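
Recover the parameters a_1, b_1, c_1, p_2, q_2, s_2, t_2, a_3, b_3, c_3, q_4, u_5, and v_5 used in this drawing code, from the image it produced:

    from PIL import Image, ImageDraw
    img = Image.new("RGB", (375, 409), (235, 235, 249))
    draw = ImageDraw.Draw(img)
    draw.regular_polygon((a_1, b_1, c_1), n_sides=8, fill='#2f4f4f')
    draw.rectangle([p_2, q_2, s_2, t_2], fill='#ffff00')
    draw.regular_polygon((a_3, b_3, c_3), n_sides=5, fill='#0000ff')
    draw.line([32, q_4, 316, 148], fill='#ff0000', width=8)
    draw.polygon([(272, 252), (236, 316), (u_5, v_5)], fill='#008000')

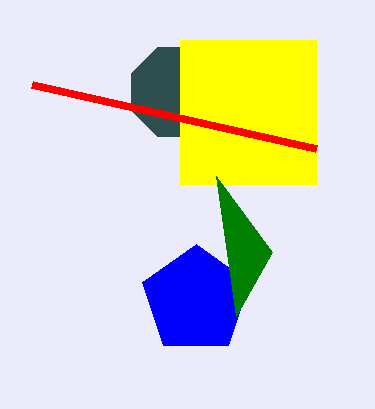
a_1 = 176
b_1 = 92
c_1 = 48
p_2 = 180
q_2 = 40
s_2 = 316
t_2 = 184
a_3 = 196
b_3 = 300
c_3 = 56
q_4 = 84
u_5 = 216
v_5 = 176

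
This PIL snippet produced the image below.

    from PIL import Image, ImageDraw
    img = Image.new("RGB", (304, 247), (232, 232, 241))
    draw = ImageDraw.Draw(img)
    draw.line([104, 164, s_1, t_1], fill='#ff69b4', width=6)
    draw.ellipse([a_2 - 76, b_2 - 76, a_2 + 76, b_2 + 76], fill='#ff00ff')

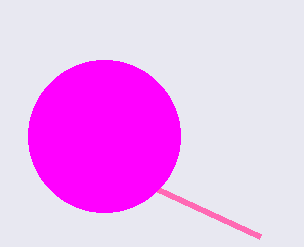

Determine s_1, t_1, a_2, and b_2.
s_1 = 260
t_1 = 236
a_2 = 104
b_2 = 136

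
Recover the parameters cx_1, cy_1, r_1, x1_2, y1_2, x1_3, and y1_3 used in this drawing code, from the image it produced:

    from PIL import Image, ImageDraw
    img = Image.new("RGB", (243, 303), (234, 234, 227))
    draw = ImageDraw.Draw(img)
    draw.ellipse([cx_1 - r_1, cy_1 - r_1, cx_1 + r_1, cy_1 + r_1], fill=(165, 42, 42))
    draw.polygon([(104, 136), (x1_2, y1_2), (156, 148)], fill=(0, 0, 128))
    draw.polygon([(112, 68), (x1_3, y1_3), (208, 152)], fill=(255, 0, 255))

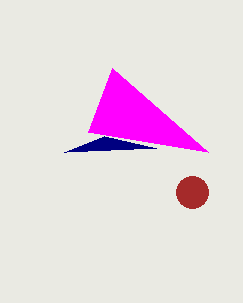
cx_1 = 192; cy_1 = 192; r_1 = 16; x1_2 = 64; y1_2 = 152; x1_3 = 88; y1_3 = 132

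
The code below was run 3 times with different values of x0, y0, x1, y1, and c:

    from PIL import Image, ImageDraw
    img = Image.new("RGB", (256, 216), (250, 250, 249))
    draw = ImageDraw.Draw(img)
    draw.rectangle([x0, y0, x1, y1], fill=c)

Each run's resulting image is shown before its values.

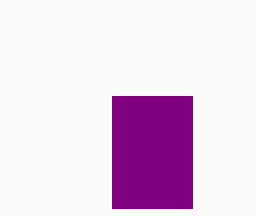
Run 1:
x0 = 112; y0 = 96; x1 = 192; y1 = 208; c = 'purple'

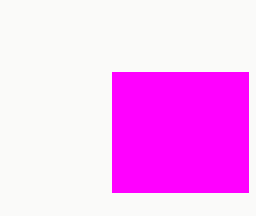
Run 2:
x0 = 112; y0 = 72; x1 = 248; y1 = 192; c = 'magenta'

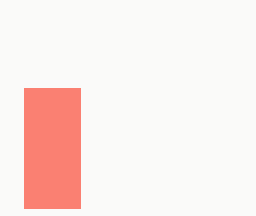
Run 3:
x0 = 24; y0 = 88; x1 = 80; y1 = 208; c = 'salmon'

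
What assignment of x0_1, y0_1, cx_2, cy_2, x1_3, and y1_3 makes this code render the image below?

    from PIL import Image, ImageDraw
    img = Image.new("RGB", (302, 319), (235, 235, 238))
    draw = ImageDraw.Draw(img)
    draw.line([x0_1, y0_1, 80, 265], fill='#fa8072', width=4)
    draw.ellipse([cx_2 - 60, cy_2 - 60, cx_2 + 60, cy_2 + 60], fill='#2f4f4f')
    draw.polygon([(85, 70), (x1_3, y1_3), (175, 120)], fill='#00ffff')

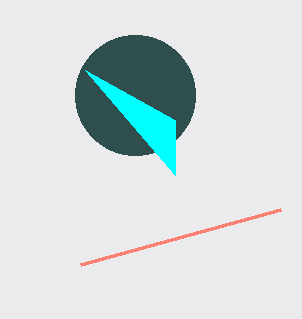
x0_1 = 280
y0_1 = 210
cx_2 = 135
cy_2 = 95
x1_3 = 175
y1_3 = 175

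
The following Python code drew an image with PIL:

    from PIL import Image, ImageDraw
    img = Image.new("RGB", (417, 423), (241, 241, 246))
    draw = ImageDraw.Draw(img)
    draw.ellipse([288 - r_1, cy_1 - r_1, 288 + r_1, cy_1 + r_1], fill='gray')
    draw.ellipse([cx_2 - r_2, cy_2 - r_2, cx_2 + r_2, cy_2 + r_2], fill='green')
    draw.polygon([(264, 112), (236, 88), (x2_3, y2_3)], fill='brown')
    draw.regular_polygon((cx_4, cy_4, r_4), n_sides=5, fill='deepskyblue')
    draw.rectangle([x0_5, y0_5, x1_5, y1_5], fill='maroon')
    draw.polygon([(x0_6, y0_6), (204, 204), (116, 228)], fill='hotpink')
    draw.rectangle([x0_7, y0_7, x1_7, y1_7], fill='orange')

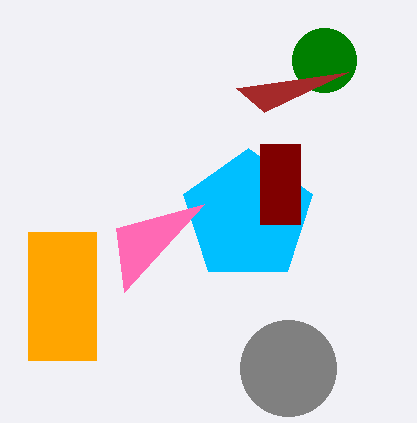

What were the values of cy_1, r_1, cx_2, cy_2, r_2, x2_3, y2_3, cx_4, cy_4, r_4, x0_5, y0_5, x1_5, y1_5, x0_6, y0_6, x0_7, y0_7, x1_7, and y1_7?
cy_1 = 368, r_1 = 48, cx_2 = 324, cy_2 = 60, r_2 = 32, x2_3 = 348, y2_3 = 72, cx_4 = 248, cy_4 = 216, r_4 = 68, x0_5 = 260, y0_5 = 144, x1_5 = 300, y1_5 = 224, x0_6 = 124, y0_6 = 292, x0_7 = 28, y0_7 = 232, x1_7 = 96, y1_7 = 360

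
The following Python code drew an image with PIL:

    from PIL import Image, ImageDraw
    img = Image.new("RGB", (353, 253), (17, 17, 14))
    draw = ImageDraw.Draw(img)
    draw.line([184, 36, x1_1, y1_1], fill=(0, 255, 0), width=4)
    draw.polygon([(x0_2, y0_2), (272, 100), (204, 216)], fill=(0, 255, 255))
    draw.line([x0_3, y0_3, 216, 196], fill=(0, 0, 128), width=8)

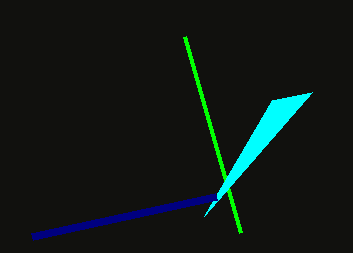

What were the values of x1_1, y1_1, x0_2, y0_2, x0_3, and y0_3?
x1_1 = 240, y1_1 = 232, x0_2 = 312, y0_2 = 92, x0_3 = 32, y0_3 = 236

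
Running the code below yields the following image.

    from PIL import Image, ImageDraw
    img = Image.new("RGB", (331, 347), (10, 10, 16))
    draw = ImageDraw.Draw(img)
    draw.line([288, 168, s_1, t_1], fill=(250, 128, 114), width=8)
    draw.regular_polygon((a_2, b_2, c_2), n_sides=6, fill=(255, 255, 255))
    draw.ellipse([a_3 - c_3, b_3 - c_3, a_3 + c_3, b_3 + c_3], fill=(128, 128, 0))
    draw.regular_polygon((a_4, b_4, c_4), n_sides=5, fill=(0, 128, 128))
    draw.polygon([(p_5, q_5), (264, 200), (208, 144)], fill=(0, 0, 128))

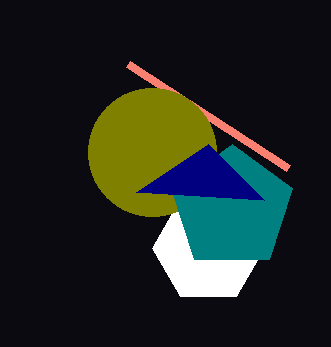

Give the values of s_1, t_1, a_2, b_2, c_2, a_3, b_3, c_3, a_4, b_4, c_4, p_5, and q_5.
s_1 = 128, t_1 = 64, a_2 = 208, b_2 = 248, c_2 = 56, a_3 = 152, b_3 = 152, c_3 = 64, a_4 = 232, b_4 = 208, c_4 = 64, p_5 = 136, q_5 = 192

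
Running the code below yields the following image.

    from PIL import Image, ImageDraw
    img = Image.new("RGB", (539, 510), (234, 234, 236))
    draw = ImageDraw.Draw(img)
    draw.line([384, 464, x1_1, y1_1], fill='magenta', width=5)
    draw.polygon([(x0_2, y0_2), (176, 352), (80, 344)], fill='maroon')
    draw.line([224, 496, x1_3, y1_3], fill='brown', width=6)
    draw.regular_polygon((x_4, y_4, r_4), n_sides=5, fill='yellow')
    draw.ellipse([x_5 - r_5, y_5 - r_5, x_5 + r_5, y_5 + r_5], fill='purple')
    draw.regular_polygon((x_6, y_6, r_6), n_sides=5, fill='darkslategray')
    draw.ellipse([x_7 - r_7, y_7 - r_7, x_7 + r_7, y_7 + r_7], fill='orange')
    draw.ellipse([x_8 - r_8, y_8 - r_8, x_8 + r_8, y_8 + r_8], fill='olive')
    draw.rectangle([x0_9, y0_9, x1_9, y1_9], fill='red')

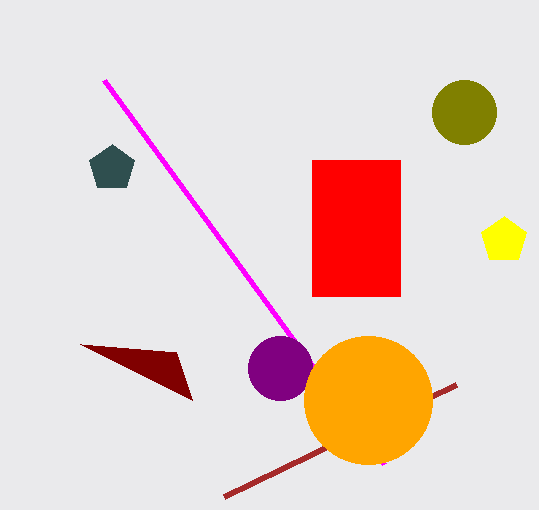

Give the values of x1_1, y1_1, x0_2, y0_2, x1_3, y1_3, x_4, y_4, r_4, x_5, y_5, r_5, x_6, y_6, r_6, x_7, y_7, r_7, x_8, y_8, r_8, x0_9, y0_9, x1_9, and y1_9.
x1_1 = 104
y1_1 = 80
x0_2 = 192
y0_2 = 400
x1_3 = 456
y1_3 = 384
x_4 = 504
y_4 = 240
r_4 = 24
x_5 = 280
y_5 = 368
r_5 = 32
x_6 = 112
y_6 = 168
r_6 = 24
x_7 = 368
y_7 = 400
r_7 = 64
x_8 = 464
y_8 = 112
r_8 = 32
x0_9 = 312
y0_9 = 160
x1_9 = 400
y1_9 = 296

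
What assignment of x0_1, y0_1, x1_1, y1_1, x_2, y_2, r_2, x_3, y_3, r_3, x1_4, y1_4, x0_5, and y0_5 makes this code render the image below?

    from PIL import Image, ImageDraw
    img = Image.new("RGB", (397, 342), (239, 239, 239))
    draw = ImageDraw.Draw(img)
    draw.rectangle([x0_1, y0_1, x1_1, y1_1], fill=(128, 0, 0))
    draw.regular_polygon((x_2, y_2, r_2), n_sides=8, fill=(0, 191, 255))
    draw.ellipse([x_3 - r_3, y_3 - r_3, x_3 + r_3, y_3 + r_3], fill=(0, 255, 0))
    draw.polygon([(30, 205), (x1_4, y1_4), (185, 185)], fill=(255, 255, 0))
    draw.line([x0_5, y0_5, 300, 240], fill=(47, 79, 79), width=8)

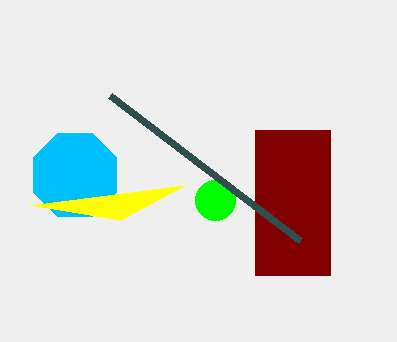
x0_1 = 255
y0_1 = 130
x1_1 = 330
y1_1 = 275
x_2 = 75
y_2 = 175
r_2 = 45
x_3 = 215
y_3 = 200
r_3 = 20
x1_4 = 120
y1_4 = 220
x0_5 = 110
y0_5 = 95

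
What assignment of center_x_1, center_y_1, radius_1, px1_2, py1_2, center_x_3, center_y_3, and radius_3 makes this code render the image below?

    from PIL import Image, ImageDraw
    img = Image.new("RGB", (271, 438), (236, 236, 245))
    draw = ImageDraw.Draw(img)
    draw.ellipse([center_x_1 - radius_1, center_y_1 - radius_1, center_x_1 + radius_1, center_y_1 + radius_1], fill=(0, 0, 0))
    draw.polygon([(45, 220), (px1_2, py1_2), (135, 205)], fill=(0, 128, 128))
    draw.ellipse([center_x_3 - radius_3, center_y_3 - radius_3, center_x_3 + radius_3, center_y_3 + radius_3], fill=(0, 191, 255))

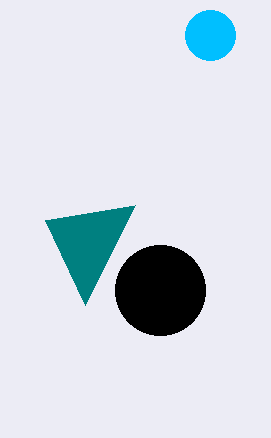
center_x_1 = 160
center_y_1 = 290
radius_1 = 45
px1_2 = 85
py1_2 = 305
center_x_3 = 210
center_y_3 = 35
radius_3 = 25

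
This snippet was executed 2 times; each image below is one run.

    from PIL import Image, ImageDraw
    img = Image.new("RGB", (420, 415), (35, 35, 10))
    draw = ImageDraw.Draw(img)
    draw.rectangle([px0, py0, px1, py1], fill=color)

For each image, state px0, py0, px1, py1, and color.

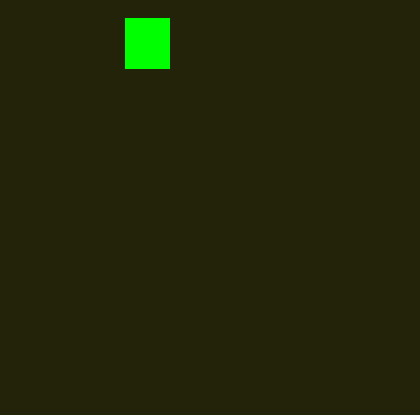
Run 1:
px0 = 125
py0 = 18
px1 = 169
py1 = 68
color = 'lime'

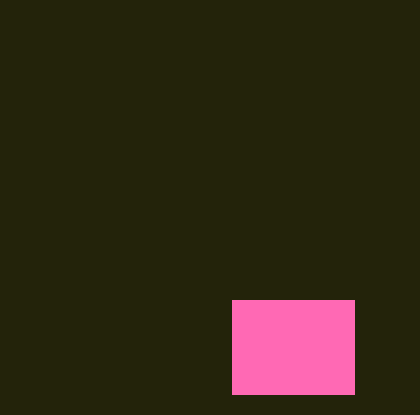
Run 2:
px0 = 232; py0 = 300; px1 = 354; py1 = 394; color = 'hotpink'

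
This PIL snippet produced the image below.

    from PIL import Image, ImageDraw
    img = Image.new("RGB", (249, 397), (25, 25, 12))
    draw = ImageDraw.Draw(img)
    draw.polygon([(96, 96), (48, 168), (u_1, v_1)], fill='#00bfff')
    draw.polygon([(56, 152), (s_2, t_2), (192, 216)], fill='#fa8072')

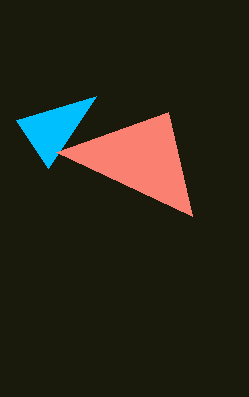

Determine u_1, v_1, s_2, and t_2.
u_1 = 16, v_1 = 120, s_2 = 168, t_2 = 112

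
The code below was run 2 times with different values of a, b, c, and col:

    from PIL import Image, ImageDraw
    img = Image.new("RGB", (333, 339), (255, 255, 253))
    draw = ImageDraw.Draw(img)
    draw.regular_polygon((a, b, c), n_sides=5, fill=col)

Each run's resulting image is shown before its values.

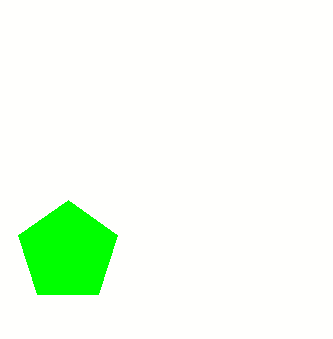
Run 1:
a = 68; b = 252; c = 52; col = 'lime'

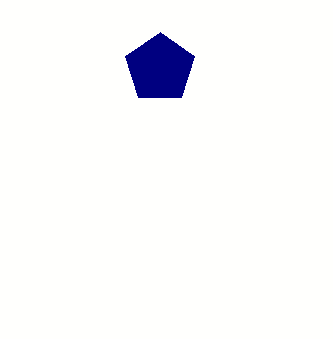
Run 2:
a = 160, b = 68, c = 36, col = 'navy'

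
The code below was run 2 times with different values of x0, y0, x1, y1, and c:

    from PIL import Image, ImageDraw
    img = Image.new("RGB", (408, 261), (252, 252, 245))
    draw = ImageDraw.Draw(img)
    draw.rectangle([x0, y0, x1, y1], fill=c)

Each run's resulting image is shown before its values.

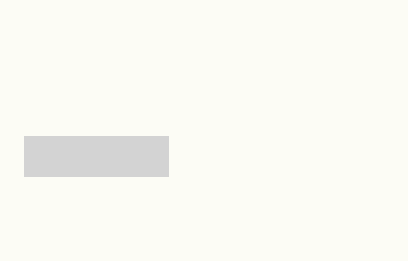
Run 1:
x0 = 24; y0 = 136; x1 = 168; y1 = 176; c = 'lightgray'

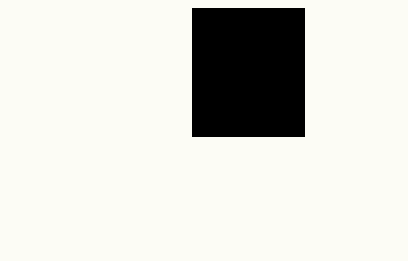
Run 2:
x0 = 192, y0 = 8, x1 = 304, y1 = 136, c = 'black'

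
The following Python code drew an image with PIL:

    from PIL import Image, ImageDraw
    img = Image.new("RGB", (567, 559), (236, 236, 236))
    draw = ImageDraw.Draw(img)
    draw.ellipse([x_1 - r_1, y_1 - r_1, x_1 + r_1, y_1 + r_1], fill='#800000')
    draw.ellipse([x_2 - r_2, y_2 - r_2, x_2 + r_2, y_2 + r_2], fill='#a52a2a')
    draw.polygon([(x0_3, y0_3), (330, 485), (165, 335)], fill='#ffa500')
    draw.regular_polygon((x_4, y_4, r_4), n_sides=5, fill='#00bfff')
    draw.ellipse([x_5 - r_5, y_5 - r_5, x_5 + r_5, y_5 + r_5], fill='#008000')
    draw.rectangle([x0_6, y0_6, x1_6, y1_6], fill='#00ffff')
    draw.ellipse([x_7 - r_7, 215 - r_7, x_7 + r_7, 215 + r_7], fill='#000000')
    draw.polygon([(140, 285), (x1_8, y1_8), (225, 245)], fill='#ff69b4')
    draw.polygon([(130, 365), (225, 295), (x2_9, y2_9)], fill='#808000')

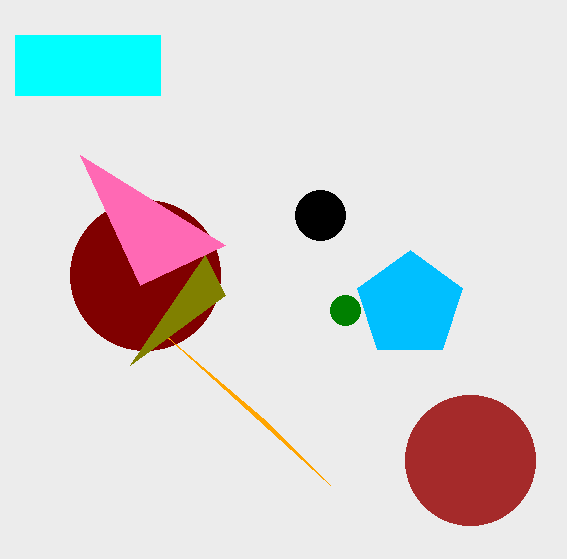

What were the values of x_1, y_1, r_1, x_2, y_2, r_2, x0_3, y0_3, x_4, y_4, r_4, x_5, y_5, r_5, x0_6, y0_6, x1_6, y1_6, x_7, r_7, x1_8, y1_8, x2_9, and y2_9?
x_1 = 145; y_1 = 275; r_1 = 75; x_2 = 470; y_2 = 460; r_2 = 65; x0_3 = 265; y0_3 = 420; x_4 = 410; y_4 = 305; r_4 = 55; x_5 = 345; y_5 = 310; r_5 = 15; x0_6 = 15; y0_6 = 35; x1_6 = 160; y1_6 = 95; x_7 = 320; r_7 = 25; x1_8 = 80; y1_8 = 155; x2_9 = 205; y2_9 = 255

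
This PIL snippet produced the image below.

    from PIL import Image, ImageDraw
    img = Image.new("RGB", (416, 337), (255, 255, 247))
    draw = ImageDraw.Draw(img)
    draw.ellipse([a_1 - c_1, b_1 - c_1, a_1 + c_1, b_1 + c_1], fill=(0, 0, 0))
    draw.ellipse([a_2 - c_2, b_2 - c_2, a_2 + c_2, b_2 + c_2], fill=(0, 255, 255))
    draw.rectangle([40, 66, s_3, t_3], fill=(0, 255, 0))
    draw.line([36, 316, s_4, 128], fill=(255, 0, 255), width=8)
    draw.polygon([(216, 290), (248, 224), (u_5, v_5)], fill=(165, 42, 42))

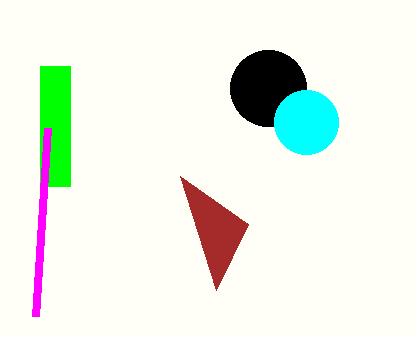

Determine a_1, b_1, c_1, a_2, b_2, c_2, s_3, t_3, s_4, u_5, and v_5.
a_1 = 268; b_1 = 88; c_1 = 38; a_2 = 306; b_2 = 122; c_2 = 32; s_3 = 70; t_3 = 186; s_4 = 48; u_5 = 180; v_5 = 176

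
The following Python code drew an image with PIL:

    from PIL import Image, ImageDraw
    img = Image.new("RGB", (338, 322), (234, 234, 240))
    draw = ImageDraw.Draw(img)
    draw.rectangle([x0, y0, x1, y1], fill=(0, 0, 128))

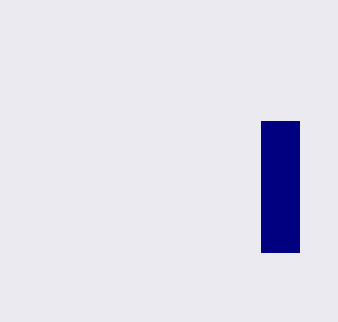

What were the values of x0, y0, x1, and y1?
x0 = 261; y0 = 121; x1 = 299; y1 = 252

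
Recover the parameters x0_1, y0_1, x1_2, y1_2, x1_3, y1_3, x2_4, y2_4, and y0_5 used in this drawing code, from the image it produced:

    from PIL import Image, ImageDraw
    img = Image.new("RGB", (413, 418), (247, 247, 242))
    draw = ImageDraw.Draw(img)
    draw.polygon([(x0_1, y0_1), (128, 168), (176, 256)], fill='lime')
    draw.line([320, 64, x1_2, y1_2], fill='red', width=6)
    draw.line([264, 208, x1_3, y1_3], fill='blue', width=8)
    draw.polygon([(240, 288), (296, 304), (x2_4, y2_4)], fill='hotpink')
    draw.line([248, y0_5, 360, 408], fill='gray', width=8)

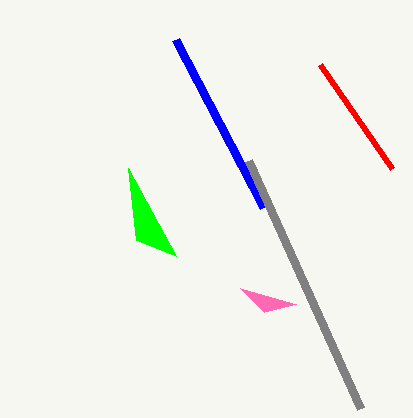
x0_1 = 136, y0_1 = 240, x1_2 = 392, y1_2 = 168, x1_3 = 176, y1_3 = 40, x2_4 = 264, y2_4 = 312, y0_5 = 160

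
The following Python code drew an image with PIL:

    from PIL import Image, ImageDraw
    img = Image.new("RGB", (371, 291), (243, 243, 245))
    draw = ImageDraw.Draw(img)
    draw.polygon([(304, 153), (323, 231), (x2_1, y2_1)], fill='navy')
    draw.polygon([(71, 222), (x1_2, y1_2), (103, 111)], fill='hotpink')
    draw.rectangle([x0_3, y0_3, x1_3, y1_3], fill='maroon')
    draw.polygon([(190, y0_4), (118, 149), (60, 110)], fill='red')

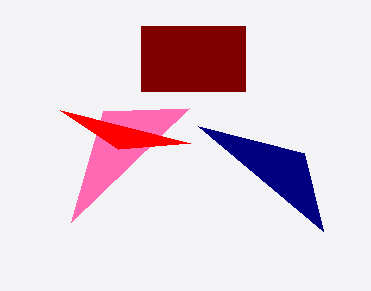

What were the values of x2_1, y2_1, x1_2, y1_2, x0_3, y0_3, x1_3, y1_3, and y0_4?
x2_1 = 198, y2_1 = 126, x1_2 = 189, y1_2 = 108, x0_3 = 141, y0_3 = 26, x1_3 = 245, y1_3 = 91, y0_4 = 143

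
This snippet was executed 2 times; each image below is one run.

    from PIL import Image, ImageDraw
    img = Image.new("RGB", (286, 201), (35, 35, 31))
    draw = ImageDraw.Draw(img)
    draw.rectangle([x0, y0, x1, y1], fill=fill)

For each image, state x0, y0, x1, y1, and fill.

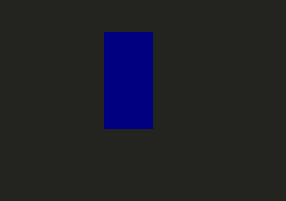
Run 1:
x0 = 104; y0 = 32; x1 = 152; y1 = 128; fill = 'navy'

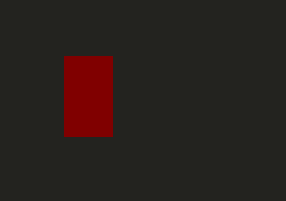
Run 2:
x0 = 64; y0 = 56; x1 = 112; y1 = 136; fill = 'maroon'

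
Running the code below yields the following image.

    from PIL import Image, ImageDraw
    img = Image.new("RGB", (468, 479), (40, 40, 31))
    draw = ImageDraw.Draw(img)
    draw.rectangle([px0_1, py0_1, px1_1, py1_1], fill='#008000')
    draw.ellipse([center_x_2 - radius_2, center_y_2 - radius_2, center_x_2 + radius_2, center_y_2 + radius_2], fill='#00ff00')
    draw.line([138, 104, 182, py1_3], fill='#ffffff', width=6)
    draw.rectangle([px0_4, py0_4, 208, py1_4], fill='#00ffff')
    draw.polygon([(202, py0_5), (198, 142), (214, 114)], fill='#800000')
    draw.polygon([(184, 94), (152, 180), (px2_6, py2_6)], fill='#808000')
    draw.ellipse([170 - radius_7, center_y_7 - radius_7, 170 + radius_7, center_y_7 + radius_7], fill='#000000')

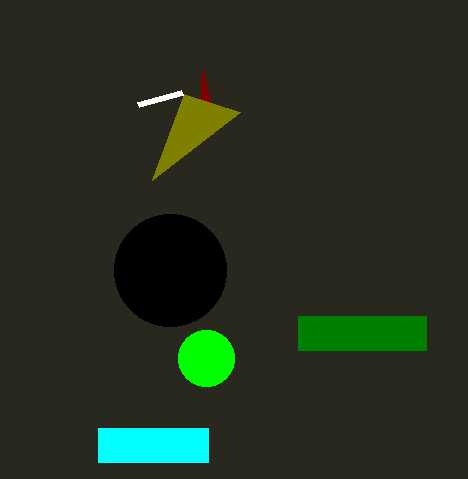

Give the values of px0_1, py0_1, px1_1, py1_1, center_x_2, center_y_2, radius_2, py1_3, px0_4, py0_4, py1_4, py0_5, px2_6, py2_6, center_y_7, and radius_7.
px0_1 = 298; py0_1 = 316; px1_1 = 426; py1_1 = 350; center_x_2 = 206; center_y_2 = 358; radius_2 = 28; py1_3 = 92; px0_4 = 98; py0_4 = 428; py1_4 = 462; py0_5 = 68; px2_6 = 240; py2_6 = 112; center_y_7 = 270; radius_7 = 56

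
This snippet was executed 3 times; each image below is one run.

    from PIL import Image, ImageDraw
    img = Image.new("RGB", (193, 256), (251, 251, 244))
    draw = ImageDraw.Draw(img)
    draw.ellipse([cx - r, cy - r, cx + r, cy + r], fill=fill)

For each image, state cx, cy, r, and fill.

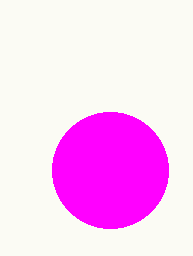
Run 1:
cx = 110
cy = 170
r = 58
fill = 'magenta'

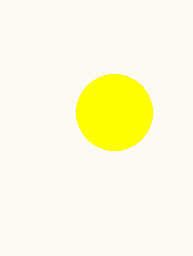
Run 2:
cx = 114; cy = 112; r = 38; fill = 'yellow'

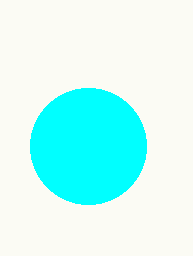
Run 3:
cx = 88
cy = 146
r = 58
fill = 'cyan'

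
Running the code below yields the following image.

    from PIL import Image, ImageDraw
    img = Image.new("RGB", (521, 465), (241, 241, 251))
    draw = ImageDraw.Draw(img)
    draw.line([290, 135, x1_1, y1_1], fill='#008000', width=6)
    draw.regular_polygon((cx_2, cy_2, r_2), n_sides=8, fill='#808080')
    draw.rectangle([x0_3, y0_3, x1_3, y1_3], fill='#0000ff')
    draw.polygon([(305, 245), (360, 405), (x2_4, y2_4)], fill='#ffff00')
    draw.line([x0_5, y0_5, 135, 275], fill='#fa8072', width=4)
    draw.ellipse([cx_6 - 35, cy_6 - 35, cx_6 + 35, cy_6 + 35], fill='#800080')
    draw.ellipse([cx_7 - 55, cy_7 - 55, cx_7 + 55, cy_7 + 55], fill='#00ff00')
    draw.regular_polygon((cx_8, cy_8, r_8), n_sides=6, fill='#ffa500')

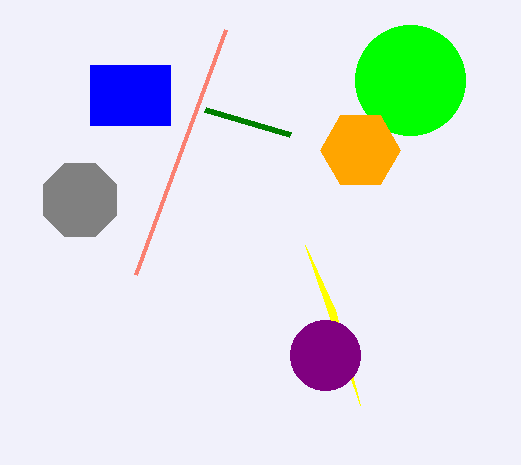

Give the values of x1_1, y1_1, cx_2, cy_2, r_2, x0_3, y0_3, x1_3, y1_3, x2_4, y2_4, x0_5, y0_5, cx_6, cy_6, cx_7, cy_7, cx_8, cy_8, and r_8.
x1_1 = 205
y1_1 = 110
cx_2 = 80
cy_2 = 200
r_2 = 40
x0_3 = 90
y0_3 = 65
x1_3 = 170
y1_3 = 125
x2_4 = 335
y2_4 = 310
x0_5 = 225
y0_5 = 30
cx_6 = 325
cy_6 = 355
cx_7 = 410
cy_7 = 80
cx_8 = 360
cy_8 = 150
r_8 = 40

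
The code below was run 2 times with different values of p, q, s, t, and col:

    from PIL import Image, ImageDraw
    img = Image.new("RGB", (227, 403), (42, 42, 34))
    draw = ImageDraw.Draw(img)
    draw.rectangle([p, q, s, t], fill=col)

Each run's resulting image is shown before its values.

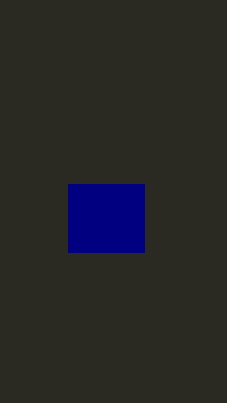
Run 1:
p = 68, q = 184, s = 144, t = 252, col = 'navy'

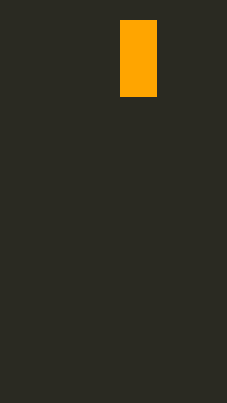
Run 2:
p = 120
q = 20
s = 156
t = 96
col = 'orange'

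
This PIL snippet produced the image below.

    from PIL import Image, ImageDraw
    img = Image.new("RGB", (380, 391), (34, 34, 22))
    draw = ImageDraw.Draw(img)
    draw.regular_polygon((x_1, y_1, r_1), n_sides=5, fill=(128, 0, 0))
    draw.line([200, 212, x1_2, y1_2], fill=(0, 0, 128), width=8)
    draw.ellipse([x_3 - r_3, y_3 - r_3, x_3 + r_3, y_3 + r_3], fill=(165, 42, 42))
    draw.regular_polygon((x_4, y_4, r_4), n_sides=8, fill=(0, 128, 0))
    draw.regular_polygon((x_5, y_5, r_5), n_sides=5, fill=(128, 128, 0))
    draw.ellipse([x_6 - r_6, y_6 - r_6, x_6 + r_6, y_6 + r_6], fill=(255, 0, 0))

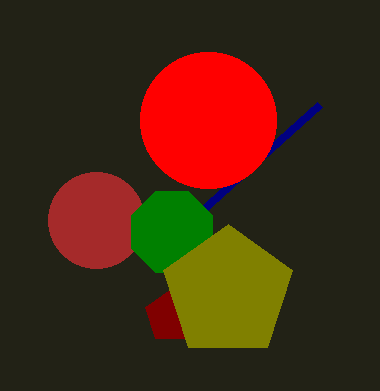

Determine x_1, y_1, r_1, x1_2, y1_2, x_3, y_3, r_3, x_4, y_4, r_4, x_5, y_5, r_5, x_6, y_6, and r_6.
x_1 = 172
y_1 = 316
r_1 = 28
x1_2 = 320
y1_2 = 104
x_3 = 96
y_3 = 220
r_3 = 48
x_4 = 172
y_4 = 232
r_4 = 44
x_5 = 228
y_5 = 292
r_5 = 68
x_6 = 208
y_6 = 120
r_6 = 68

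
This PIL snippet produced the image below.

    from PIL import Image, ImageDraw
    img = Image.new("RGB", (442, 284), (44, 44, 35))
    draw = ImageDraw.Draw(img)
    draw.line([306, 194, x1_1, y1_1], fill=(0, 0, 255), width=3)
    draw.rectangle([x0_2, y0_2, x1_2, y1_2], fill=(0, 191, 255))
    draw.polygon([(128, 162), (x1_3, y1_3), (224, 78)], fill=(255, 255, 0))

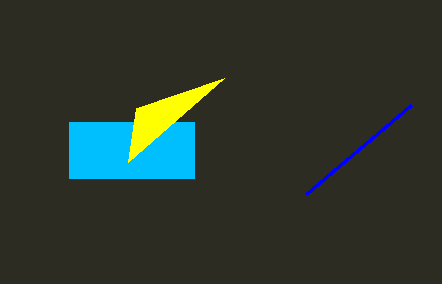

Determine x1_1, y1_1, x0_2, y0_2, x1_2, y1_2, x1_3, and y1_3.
x1_1 = 411
y1_1 = 105
x0_2 = 69
y0_2 = 122
x1_2 = 194
y1_2 = 178
x1_3 = 136
y1_3 = 108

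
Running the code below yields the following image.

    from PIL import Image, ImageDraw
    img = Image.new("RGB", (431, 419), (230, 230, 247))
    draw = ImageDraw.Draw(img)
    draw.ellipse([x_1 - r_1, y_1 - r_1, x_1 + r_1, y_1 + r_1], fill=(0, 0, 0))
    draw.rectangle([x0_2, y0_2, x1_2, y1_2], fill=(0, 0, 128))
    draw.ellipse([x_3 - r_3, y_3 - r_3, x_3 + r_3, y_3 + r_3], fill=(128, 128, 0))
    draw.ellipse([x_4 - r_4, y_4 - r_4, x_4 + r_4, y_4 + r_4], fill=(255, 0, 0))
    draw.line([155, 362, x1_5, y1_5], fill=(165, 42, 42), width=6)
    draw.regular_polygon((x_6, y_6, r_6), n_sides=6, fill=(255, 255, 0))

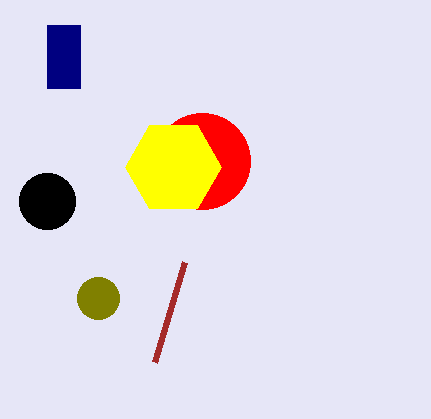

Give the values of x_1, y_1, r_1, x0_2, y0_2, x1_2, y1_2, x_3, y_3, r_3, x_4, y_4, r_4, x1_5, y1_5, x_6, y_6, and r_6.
x_1 = 47, y_1 = 201, r_1 = 28, x0_2 = 47, y0_2 = 25, x1_2 = 80, y1_2 = 88, x_3 = 98, y_3 = 298, r_3 = 21, x_4 = 202, y_4 = 161, r_4 = 48, x1_5 = 185, y1_5 = 262, x_6 = 173, y_6 = 167, r_6 = 48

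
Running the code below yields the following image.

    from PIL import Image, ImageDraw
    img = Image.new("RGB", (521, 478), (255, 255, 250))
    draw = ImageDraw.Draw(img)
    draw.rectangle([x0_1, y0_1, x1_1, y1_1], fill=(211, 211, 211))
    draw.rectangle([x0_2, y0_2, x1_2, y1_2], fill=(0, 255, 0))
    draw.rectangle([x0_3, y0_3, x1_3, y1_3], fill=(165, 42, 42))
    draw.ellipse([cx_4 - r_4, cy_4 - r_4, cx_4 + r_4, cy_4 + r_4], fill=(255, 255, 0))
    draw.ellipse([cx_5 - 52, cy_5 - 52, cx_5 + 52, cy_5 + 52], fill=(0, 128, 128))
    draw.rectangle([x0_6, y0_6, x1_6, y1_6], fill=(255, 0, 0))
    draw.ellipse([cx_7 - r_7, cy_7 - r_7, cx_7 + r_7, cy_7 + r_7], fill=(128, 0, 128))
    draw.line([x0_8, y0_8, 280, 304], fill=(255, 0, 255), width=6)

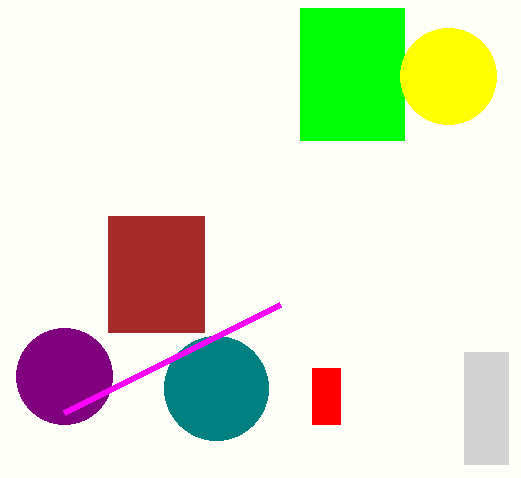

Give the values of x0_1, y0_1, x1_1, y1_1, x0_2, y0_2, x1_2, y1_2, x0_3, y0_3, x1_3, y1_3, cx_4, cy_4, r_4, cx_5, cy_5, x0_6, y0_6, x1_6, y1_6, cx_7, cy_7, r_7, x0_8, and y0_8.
x0_1 = 464
y0_1 = 352
x1_1 = 508
y1_1 = 464
x0_2 = 300
y0_2 = 8
x1_2 = 404
y1_2 = 140
x0_3 = 108
y0_3 = 216
x1_3 = 204
y1_3 = 332
cx_4 = 448
cy_4 = 76
r_4 = 48
cx_5 = 216
cy_5 = 388
x0_6 = 312
y0_6 = 368
x1_6 = 340
y1_6 = 424
cx_7 = 64
cy_7 = 376
r_7 = 48
x0_8 = 64
y0_8 = 412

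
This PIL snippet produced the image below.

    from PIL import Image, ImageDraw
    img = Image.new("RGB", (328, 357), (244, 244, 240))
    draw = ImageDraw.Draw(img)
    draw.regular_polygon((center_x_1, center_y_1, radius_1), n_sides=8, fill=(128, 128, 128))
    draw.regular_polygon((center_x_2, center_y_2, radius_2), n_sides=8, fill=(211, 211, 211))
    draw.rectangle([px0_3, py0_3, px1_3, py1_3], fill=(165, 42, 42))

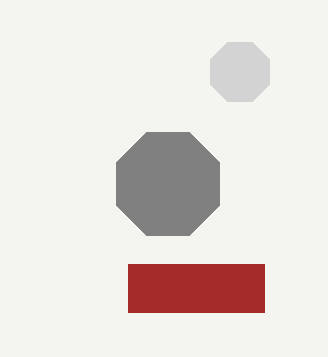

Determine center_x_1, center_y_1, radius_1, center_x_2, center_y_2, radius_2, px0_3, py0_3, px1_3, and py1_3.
center_x_1 = 168, center_y_1 = 184, radius_1 = 56, center_x_2 = 240, center_y_2 = 72, radius_2 = 32, px0_3 = 128, py0_3 = 264, px1_3 = 264, py1_3 = 312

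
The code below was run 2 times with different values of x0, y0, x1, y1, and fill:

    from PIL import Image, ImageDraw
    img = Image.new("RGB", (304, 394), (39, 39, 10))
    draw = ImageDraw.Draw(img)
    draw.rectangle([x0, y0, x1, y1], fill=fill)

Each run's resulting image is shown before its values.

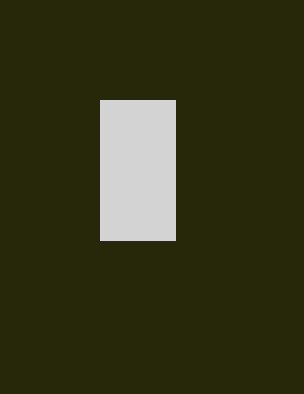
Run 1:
x0 = 100, y0 = 100, x1 = 175, y1 = 240, fill = 'lightgray'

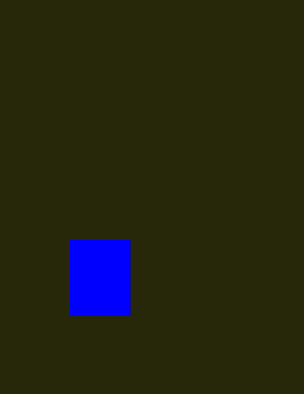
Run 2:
x0 = 70
y0 = 240
x1 = 130
y1 = 315
fill = 'blue'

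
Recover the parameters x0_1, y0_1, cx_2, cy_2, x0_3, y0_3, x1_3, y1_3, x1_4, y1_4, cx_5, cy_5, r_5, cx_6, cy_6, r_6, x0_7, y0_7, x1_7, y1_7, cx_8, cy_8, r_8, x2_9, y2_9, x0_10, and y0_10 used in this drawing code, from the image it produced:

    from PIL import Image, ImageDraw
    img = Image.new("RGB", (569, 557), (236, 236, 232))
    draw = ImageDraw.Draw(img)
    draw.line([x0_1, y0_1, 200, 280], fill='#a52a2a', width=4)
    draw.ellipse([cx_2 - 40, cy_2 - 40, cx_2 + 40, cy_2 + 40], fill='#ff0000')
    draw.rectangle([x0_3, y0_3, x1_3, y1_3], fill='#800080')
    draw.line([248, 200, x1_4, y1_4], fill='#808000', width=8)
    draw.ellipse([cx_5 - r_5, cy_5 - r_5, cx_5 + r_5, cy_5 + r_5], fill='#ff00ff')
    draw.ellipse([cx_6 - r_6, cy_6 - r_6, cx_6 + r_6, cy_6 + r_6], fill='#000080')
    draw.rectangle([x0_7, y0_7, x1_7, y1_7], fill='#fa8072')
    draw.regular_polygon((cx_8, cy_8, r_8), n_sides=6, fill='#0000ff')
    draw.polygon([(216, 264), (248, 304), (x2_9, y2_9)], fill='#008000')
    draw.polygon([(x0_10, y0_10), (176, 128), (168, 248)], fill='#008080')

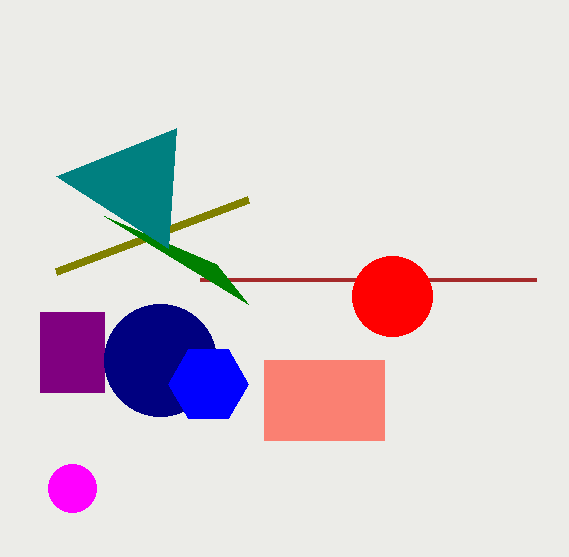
x0_1 = 536; y0_1 = 280; cx_2 = 392; cy_2 = 296; x0_3 = 40; y0_3 = 312; x1_3 = 104; y1_3 = 392; x1_4 = 56; y1_4 = 272; cx_5 = 72; cy_5 = 488; r_5 = 24; cx_6 = 160; cy_6 = 360; r_6 = 56; x0_7 = 264; y0_7 = 360; x1_7 = 384; y1_7 = 440; cx_8 = 208; cy_8 = 384; r_8 = 40; x2_9 = 104; y2_9 = 216; x0_10 = 56; y0_10 = 176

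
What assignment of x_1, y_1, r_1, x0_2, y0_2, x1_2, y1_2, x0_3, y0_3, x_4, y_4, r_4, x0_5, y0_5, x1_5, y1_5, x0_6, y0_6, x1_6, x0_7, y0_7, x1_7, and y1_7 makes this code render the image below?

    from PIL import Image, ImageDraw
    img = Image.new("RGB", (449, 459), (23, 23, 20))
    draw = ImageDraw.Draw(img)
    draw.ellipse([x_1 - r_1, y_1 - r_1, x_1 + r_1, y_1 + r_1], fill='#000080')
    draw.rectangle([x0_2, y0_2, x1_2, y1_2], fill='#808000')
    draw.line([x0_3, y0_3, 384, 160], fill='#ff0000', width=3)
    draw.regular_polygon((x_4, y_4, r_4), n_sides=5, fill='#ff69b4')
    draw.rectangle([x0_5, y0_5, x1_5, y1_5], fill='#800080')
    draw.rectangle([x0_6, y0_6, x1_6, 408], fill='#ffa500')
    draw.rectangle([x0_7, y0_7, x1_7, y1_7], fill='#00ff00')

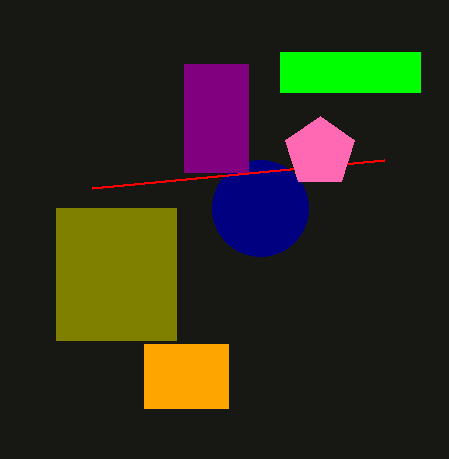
x_1 = 260; y_1 = 208; r_1 = 48; x0_2 = 56; y0_2 = 208; x1_2 = 176; y1_2 = 340; x0_3 = 92; y0_3 = 188; x_4 = 320; y_4 = 152; r_4 = 36; x0_5 = 184; y0_5 = 64; x1_5 = 248; y1_5 = 172; x0_6 = 144; y0_6 = 344; x1_6 = 228; x0_7 = 280; y0_7 = 52; x1_7 = 420; y1_7 = 92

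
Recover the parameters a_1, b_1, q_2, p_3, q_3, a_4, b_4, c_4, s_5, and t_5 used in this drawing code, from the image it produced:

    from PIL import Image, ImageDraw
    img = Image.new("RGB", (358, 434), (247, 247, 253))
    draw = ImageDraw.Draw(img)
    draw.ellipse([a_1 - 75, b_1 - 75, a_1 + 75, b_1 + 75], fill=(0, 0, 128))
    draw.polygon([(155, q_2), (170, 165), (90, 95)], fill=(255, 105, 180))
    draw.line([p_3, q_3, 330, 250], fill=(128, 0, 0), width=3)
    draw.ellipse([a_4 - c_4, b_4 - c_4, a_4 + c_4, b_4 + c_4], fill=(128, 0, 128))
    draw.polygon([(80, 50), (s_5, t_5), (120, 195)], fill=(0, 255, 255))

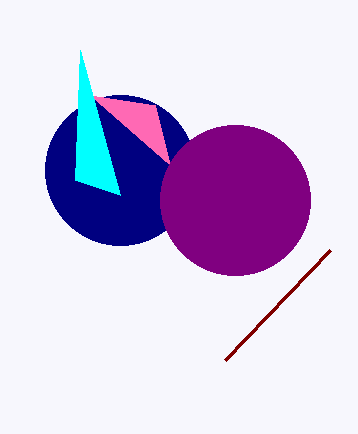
a_1 = 120, b_1 = 170, q_2 = 105, p_3 = 225, q_3 = 360, a_4 = 235, b_4 = 200, c_4 = 75, s_5 = 75, t_5 = 180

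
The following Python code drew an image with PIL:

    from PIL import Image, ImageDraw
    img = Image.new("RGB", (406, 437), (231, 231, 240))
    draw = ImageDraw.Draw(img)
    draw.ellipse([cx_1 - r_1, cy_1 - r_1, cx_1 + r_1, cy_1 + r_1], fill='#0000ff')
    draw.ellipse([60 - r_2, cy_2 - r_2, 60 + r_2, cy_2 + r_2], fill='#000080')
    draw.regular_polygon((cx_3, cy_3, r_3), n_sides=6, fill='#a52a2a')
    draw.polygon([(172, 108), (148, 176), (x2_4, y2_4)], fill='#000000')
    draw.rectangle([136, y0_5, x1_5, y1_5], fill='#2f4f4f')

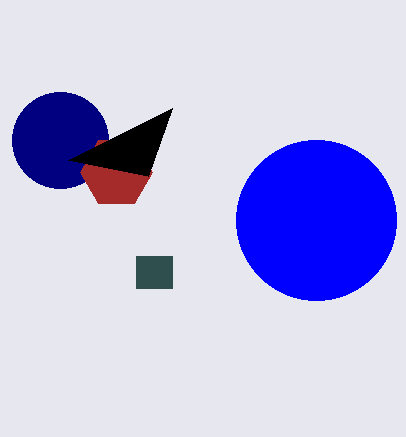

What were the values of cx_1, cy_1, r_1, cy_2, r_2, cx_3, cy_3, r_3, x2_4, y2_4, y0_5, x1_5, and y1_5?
cx_1 = 316
cy_1 = 220
r_1 = 80
cy_2 = 140
r_2 = 48
cx_3 = 116
cy_3 = 172
r_3 = 36
x2_4 = 68
y2_4 = 160
y0_5 = 256
x1_5 = 172
y1_5 = 288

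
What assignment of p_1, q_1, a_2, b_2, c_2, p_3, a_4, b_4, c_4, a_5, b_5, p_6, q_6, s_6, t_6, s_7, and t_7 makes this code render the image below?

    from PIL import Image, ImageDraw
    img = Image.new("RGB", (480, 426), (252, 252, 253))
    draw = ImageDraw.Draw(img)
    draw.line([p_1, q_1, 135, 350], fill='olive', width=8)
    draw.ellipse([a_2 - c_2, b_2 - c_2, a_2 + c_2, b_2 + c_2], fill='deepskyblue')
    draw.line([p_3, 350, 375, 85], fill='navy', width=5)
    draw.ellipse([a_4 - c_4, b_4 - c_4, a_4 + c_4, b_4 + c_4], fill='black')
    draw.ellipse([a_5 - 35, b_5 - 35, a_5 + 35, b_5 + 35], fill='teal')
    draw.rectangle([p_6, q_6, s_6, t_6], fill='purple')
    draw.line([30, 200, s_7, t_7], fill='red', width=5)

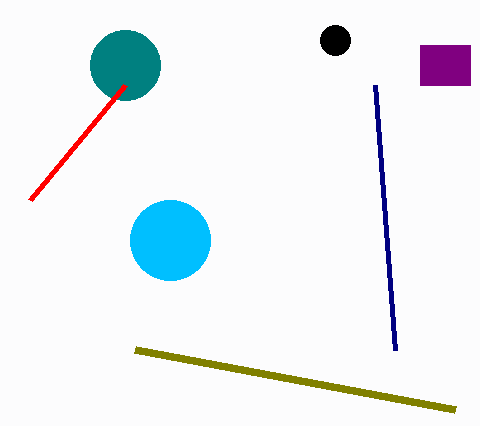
p_1 = 455, q_1 = 410, a_2 = 170, b_2 = 240, c_2 = 40, p_3 = 395, a_4 = 335, b_4 = 40, c_4 = 15, a_5 = 125, b_5 = 65, p_6 = 420, q_6 = 45, s_6 = 470, t_6 = 85, s_7 = 125, t_7 = 85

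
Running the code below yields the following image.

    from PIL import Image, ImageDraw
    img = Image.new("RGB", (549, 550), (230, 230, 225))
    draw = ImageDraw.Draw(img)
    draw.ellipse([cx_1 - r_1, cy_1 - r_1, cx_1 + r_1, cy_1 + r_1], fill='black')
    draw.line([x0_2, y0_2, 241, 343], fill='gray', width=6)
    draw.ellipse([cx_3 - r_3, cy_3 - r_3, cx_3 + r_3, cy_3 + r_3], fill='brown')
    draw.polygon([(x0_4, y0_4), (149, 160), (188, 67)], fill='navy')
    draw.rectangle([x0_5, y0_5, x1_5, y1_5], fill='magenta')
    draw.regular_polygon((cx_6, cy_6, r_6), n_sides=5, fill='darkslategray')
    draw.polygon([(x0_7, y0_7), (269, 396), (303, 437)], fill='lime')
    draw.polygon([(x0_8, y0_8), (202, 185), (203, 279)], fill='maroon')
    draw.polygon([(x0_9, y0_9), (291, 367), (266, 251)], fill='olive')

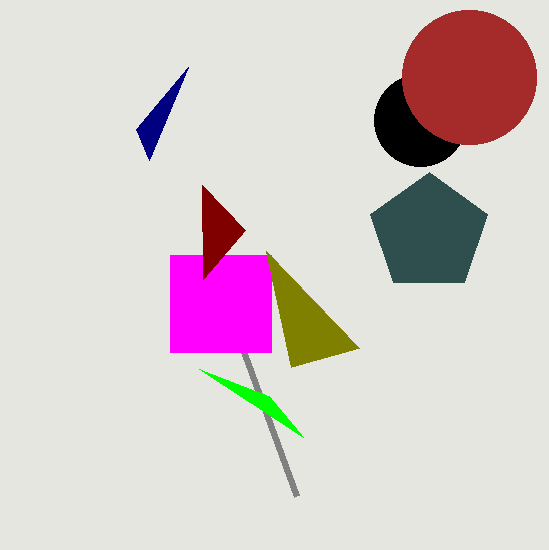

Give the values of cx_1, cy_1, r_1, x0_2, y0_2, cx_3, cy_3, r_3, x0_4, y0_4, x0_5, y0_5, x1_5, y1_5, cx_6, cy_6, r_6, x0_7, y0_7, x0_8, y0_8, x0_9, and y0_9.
cx_1 = 420; cy_1 = 120; r_1 = 46; x0_2 = 297; y0_2 = 496; cx_3 = 469; cy_3 = 77; r_3 = 67; x0_4 = 136; y0_4 = 129; x0_5 = 170; y0_5 = 255; x1_5 = 271; y1_5 = 352; cx_6 = 429; cy_6 = 233; r_6 = 61; x0_7 = 199; y0_7 = 369; x0_8 = 245; y0_8 = 230; x0_9 = 359; y0_9 = 348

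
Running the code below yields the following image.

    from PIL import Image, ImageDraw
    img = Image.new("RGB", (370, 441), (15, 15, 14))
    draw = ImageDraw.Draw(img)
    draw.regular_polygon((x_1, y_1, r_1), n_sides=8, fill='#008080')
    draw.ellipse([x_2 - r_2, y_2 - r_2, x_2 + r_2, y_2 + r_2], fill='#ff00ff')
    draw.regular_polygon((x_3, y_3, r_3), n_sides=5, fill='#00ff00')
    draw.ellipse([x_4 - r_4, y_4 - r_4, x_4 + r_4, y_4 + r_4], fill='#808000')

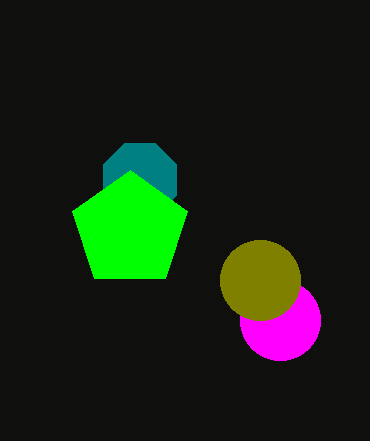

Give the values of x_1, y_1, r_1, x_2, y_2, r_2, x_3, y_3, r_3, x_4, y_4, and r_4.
x_1 = 140
y_1 = 180
r_1 = 40
x_2 = 280
y_2 = 320
r_2 = 40
x_3 = 130
y_3 = 230
r_3 = 60
x_4 = 260
y_4 = 280
r_4 = 40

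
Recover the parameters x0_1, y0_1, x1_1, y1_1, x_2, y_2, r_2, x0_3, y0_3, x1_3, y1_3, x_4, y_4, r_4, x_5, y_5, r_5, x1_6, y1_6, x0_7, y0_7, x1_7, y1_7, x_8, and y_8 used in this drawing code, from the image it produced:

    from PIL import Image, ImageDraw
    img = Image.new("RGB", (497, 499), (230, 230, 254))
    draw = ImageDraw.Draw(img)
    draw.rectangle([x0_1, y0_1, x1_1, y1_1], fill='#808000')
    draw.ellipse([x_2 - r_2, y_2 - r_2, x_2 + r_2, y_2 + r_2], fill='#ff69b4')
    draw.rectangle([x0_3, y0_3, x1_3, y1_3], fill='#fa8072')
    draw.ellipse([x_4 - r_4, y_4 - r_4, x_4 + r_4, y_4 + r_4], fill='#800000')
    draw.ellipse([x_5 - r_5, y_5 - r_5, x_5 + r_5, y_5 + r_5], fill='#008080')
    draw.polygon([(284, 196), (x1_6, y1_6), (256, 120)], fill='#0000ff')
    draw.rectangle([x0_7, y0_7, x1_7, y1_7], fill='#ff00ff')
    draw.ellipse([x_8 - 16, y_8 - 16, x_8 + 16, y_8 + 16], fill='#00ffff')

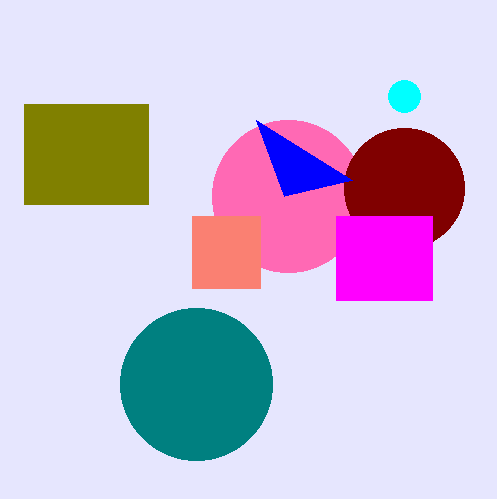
x0_1 = 24; y0_1 = 104; x1_1 = 148; y1_1 = 204; x_2 = 288; y_2 = 196; r_2 = 76; x0_3 = 192; y0_3 = 216; x1_3 = 260; y1_3 = 288; x_4 = 404; y_4 = 188; r_4 = 60; x_5 = 196; y_5 = 384; r_5 = 76; x1_6 = 352; y1_6 = 180; x0_7 = 336; y0_7 = 216; x1_7 = 432; y1_7 = 300; x_8 = 404; y_8 = 96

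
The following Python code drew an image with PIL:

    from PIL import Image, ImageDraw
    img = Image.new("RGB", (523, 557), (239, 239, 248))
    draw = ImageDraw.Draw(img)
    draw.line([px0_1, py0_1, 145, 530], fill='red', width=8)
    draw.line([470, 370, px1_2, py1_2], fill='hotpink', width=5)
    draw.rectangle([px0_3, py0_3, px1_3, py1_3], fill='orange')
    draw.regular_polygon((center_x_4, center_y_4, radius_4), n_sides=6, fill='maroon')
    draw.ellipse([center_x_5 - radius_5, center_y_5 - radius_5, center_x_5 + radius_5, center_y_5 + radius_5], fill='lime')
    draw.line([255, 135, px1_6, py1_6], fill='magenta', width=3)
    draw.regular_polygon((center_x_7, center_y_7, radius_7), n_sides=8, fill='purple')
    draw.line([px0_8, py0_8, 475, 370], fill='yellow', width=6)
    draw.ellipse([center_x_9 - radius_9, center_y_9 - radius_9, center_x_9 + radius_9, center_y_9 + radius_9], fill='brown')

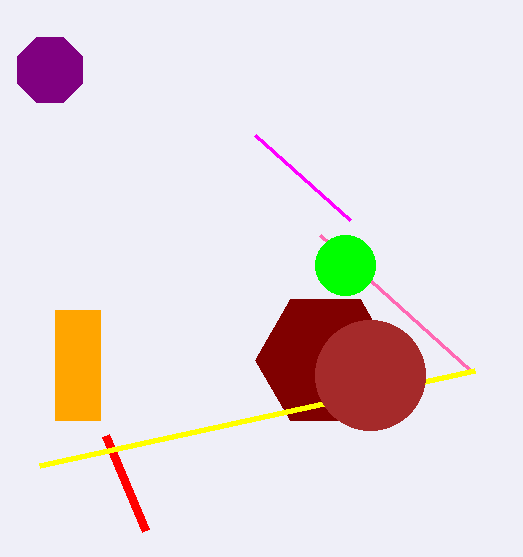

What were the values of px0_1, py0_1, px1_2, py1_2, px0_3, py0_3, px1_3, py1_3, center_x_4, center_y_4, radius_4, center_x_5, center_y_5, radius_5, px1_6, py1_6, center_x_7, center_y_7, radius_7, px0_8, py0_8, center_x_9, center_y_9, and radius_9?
px0_1 = 105; py0_1 = 435; px1_2 = 320; py1_2 = 235; px0_3 = 55; py0_3 = 310; px1_3 = 100; py1_3 = 420; center_x_4 = 325; center_y_4 = 360; radius_4 = 70; center_x_5 = 345; center_y_5 = 265; radius_5 = 30; px1_6 = 350; py1_6 = 220; center_x_7 = 50; center_y_7 = 70; radius_7 = 35; px0_8 = 40; py0_8 = 465; center_x_9 = 370; center_y_9 = 375; radius_9 = 55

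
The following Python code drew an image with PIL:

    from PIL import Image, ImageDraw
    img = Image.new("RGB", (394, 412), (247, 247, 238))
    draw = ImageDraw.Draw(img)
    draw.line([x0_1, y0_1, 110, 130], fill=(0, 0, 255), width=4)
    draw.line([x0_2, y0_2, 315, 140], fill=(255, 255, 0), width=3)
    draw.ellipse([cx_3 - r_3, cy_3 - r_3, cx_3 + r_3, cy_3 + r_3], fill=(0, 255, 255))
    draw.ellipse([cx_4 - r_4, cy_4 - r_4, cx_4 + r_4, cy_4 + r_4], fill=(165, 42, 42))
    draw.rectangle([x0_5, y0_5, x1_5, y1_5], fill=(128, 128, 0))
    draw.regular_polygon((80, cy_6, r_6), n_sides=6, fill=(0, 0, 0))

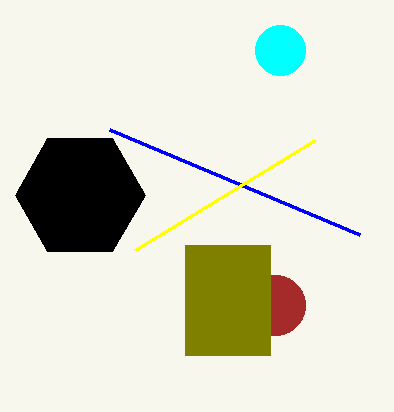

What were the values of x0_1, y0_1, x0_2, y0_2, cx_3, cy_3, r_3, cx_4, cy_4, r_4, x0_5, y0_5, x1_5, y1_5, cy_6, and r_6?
x0_1 = 360; y0_1 = 235; x0_2 = 135; y0_2 = 250; cx_3 = 280; cy_3 = 50; r_3 = 25; cx_4 = 275; cy_4 = 305; r_4 = 30; x0_5 = 185; y0_5 = 245; x1_5 = 270; y1_5 = 355; cy_6 = 195; r_6 = 65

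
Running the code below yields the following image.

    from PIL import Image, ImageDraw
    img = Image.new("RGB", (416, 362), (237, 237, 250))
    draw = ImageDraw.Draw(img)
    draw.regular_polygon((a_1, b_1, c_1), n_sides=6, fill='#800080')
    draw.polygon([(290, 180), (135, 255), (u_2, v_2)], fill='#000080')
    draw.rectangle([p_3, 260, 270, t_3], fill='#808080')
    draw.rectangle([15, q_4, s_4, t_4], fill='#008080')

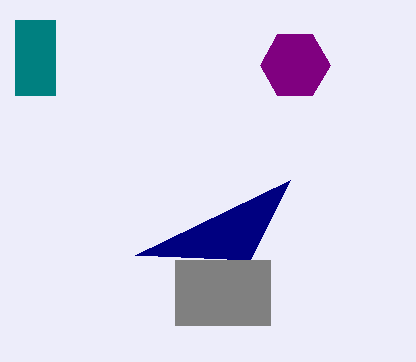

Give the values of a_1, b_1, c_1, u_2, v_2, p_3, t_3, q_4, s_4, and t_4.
a_1 = 295
b_1 = 65
c_1 = 35
u_2 = 250
v_2 = 260
p_3 = 175
t_3 = 325
q_4 = 20
s_4 = 55
t_4 = 95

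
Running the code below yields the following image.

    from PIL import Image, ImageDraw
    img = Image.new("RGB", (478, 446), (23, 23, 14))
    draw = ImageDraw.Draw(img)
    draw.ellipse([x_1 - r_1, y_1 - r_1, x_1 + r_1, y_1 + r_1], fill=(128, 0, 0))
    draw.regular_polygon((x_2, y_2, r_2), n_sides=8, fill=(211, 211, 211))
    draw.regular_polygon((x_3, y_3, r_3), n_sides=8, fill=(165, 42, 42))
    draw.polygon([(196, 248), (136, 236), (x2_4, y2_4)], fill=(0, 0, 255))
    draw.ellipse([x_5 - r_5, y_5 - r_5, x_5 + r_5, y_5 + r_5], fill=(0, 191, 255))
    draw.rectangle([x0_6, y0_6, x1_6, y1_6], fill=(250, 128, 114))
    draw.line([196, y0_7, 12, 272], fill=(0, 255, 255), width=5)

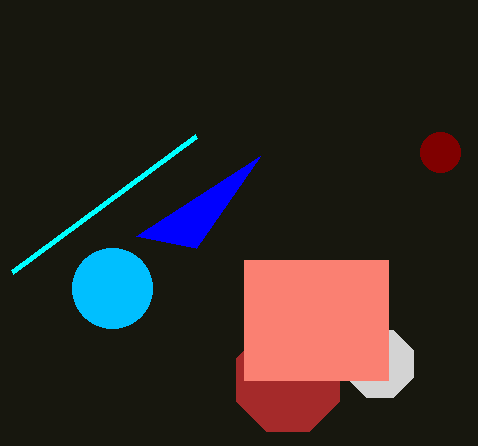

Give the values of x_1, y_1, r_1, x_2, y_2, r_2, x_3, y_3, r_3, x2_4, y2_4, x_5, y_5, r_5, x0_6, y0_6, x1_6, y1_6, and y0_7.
x_1 = 440; y_1 = 152; r_1 = 20; x_2 = 380; y_2 = 364; r_2 = 36; x_3 = 288; y_3 = 380; r_3 = 56; x2_4 = 260; y2_4 = 156; x_5 = 112; y_5 = 288; r_5 = 40; x0_6 = 244; y0_6 = 260; x1_6 = 388; y1_6 = 380; y0_7 = 136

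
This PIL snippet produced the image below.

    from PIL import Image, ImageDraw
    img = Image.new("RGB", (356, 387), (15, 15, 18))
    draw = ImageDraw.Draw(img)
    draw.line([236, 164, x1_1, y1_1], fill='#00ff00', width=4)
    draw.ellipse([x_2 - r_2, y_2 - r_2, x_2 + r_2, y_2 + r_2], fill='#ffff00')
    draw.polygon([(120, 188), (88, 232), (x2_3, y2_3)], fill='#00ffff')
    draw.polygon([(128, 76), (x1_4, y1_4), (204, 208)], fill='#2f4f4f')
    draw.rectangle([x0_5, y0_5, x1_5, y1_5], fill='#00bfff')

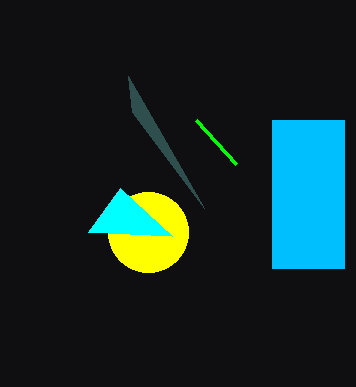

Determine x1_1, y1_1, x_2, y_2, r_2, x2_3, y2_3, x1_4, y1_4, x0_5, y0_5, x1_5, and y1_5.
x1_1 = 196; y1_1 = 120; x_2 = 148; y_2 = 232; r_2 = 40; x2_3 = 172; y2_3 = 236; x1_4 = 132; y1_4 = 112; x0_5 = 272; y0_5 = 120; x1_5 = 344; y1_5 = 268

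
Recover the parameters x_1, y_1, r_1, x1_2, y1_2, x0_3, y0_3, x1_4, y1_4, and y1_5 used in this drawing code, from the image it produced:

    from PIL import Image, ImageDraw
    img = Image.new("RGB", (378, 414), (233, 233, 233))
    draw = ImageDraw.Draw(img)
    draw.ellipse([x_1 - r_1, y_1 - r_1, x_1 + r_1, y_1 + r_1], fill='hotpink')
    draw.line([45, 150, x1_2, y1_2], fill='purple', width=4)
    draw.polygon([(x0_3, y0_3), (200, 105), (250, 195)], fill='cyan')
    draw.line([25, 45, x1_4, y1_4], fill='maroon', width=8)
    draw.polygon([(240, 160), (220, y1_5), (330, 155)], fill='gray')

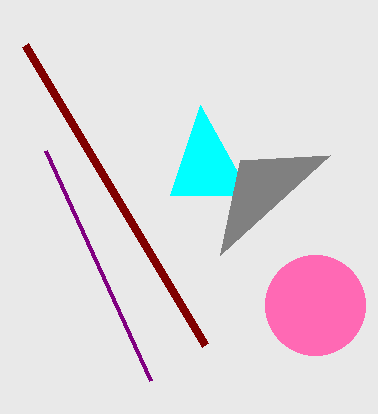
x_1 = 315, y_1 = 305, r_1 = 50, x1_2 = 150, y1_2 = 380, x0_3 = 170, y0_3 = 195, x1_4 = 205, y1_4 = 345, y1_5 = 255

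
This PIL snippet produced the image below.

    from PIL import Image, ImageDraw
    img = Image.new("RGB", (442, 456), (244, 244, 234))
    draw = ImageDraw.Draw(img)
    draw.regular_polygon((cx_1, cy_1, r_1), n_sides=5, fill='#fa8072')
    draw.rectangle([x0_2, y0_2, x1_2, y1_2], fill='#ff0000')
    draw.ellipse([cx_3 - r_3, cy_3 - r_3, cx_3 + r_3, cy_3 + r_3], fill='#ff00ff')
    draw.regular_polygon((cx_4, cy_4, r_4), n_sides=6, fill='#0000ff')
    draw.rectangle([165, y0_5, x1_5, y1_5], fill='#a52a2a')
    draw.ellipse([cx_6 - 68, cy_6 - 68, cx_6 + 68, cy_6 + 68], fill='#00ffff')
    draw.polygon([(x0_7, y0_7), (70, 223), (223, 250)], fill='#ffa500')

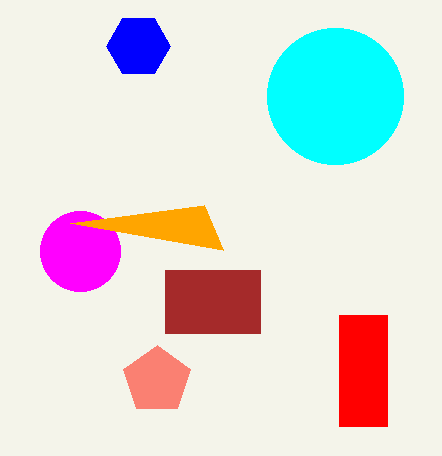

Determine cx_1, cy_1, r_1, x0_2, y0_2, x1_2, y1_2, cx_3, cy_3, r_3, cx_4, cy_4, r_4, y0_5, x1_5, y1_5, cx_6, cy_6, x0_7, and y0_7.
cx_1 = 157
cy_1 = 380
r_1 = 35
x0_2 = 339
y0_2 = 315
x1_2 = 387
y1_2 = 426
cx_3 = 80
cy_3 = 251
r_3 = 40
cx_4 = 138
cy_4 = 46
r_4 = 32
y0_5 = 270
x1_5 = 260
y1_5 = 333
cx_6 = 335
cy_6 = 96
x0_7 = 204
y0_7 = 205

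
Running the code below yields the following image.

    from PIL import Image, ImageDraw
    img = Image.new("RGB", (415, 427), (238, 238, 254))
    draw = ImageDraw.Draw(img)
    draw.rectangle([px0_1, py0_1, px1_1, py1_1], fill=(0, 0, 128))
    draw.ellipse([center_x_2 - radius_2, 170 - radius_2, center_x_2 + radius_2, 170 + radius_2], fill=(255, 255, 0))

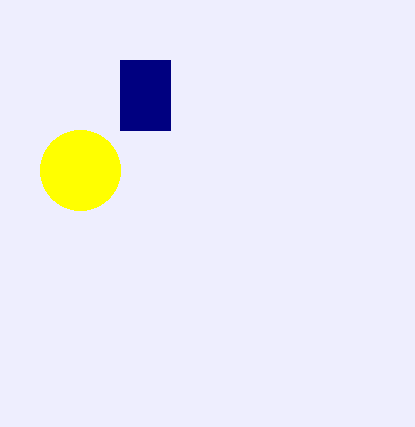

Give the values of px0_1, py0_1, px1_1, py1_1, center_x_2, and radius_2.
px0_1 = 120, py0_1 = 60, px1_1 = 170, py1_1 = 130, center_x_2 = 80, radius_2 = 40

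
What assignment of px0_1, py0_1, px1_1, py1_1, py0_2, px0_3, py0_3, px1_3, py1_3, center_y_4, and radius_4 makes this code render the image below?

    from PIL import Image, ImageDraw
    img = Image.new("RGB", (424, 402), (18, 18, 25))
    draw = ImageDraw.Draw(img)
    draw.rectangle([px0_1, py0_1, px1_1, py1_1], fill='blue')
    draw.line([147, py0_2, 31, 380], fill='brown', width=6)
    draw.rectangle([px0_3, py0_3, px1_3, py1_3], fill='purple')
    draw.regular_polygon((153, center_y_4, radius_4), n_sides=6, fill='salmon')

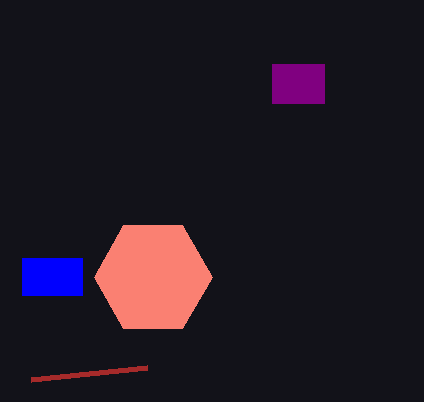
px0_1 = 22, py0_1 = 258, px1_1 = 82, py1_1 = 295, py0_2 = 368, px0_3 = 272, py0_3 = 64, px1_3 = 324, py1_3 = 103, center_y_4 = 277, radius_4 = 59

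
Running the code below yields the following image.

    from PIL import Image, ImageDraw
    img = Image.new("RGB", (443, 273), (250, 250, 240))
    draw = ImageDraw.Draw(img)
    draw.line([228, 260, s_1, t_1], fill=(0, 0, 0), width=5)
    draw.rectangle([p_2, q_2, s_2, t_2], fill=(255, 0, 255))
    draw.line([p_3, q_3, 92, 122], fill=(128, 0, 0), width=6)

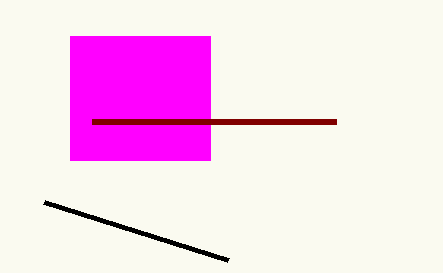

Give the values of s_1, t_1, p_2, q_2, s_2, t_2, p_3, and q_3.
s_1 = 44
t_1 = 202
p_2 = 70
q_2 = 36
s_2 = 210
t_2 = 160
p_3 = 336
q_3 = 122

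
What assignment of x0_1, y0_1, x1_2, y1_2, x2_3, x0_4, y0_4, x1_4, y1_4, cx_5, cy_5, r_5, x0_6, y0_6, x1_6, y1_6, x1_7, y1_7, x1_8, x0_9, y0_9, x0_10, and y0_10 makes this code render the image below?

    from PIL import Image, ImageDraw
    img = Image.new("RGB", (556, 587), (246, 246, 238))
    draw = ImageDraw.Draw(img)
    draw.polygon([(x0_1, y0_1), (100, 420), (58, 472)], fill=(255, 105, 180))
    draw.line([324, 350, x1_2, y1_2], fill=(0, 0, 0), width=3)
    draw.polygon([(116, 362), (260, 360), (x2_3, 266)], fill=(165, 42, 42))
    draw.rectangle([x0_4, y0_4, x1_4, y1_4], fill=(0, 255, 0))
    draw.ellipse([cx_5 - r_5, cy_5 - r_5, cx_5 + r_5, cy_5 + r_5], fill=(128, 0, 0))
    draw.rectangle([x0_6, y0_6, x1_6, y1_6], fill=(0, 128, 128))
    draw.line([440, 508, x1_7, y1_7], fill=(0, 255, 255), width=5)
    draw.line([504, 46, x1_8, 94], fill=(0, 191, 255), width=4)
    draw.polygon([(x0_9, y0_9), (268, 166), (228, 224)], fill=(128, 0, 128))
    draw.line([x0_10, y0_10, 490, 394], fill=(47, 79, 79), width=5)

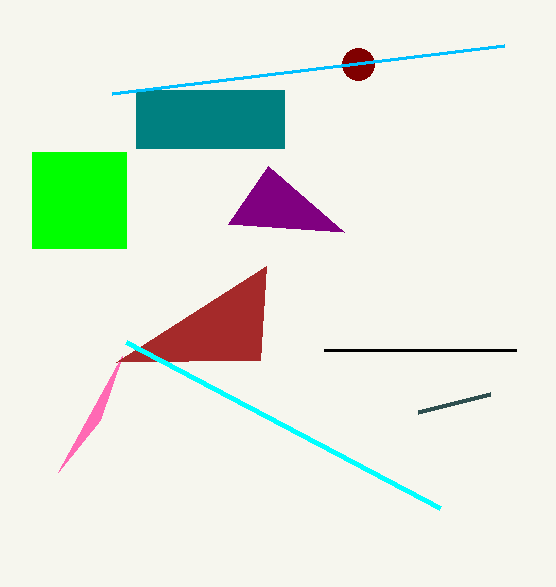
x0_1 = 122, y0_1 = 356, x1_2 = 516, y1_2 = 350, x2_3 = 266, x0_4 = 32, y0_4 = 152, x1_4 = 126, y1_4 = 248, cx_5 = 358, cy_5 = 64, r_5 = 16, x0_6 = 136, y0_6 = 90, x1_6 = 284, y1_6 = 148, x1_7 = 126, y1_7 = 342, x1_8 = 112, x0_9 = 344, y0_9 = 232, x0_10 = 418, y0_10 = 412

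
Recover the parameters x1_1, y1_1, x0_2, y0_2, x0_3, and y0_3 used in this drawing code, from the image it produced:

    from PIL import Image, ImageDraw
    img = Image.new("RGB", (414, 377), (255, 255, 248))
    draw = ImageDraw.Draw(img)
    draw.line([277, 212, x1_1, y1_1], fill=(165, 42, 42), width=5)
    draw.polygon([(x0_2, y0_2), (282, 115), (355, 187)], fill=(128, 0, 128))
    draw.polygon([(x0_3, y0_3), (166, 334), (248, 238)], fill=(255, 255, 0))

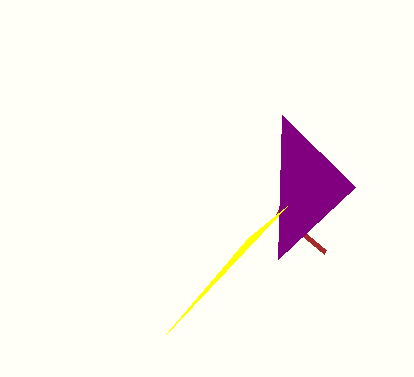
x1_1 = 325, y1_1 = 252, x0_2 = 278, y0_2 = 259, x0_3 = 287, y0_3 = 206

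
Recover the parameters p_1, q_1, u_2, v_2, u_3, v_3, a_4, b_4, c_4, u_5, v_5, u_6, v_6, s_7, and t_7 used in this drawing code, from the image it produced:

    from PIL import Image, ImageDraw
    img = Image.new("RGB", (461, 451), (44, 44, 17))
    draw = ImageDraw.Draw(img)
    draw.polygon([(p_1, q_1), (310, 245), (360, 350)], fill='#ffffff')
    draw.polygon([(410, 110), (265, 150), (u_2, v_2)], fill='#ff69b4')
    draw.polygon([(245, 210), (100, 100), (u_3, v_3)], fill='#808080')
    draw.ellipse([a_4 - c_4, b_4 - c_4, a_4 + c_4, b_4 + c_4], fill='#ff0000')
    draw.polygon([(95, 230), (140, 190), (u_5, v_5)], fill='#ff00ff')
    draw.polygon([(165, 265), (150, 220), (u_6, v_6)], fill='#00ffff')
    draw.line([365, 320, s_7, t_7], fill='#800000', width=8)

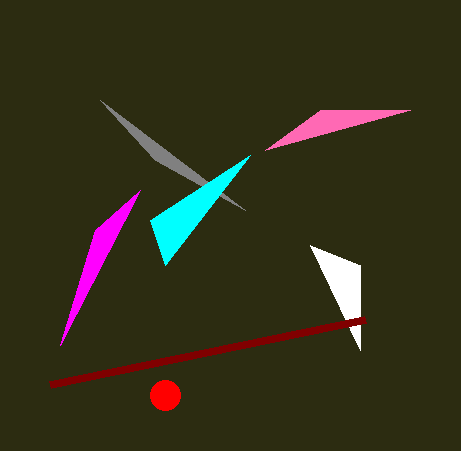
p_1 = 360; q_1 = 265; u_2 = 320; v_2 = 110; u_3 = 155; v_3 = 160; a_4 = 165; b_4 = 395; c_4 = 15; u_5 = 60; v_5 = 345; u_6 = 250; v_6 = 155; s_7 = 50; t_7 = 385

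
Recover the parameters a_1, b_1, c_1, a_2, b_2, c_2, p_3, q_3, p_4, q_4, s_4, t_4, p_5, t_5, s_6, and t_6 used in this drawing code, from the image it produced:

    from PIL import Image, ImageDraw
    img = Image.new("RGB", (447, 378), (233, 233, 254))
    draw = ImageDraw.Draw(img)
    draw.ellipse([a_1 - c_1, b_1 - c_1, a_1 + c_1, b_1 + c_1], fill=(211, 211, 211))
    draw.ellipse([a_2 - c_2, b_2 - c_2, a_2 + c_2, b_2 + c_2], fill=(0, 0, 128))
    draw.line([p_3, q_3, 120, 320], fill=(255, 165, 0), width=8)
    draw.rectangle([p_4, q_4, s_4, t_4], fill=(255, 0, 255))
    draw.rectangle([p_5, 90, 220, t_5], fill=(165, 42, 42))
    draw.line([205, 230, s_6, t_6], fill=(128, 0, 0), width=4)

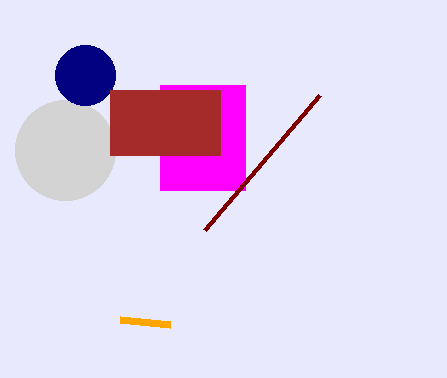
a_1 = 65
b_1 = 150
c_1 = 50
a_2 = 85
b_2 = 75
c_2 = 30
p_3 = 170
q_3 = 325
p_4 = 160
q_4 = 85
s_4 = 245
t_4 = 190
p_5 = 110
t_5 = 155
s_6 = 320
t_6 = 95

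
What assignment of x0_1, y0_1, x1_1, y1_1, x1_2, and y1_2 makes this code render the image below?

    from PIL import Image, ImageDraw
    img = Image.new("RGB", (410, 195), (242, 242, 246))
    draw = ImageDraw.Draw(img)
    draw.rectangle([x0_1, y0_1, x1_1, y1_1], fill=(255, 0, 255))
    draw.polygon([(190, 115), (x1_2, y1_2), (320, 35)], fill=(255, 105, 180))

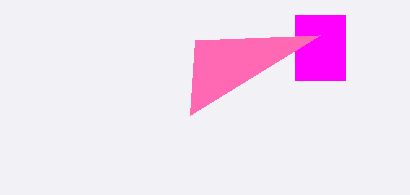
x0_1 = 295; y0_1 = 15; x1_1 = 345; y1_1 = 80; x1_2 = 195; y1_2 = 40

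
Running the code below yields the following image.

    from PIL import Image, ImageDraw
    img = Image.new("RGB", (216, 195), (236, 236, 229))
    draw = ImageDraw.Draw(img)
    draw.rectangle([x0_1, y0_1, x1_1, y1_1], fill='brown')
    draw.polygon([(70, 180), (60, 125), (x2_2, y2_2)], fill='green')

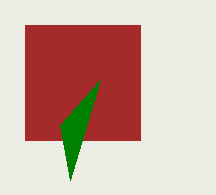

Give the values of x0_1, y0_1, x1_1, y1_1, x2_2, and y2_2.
x0_1 = 25
y0_1 = 25
x1_1 = 140
y1_1 = 140
x2_2 = 100
y2_2 = 80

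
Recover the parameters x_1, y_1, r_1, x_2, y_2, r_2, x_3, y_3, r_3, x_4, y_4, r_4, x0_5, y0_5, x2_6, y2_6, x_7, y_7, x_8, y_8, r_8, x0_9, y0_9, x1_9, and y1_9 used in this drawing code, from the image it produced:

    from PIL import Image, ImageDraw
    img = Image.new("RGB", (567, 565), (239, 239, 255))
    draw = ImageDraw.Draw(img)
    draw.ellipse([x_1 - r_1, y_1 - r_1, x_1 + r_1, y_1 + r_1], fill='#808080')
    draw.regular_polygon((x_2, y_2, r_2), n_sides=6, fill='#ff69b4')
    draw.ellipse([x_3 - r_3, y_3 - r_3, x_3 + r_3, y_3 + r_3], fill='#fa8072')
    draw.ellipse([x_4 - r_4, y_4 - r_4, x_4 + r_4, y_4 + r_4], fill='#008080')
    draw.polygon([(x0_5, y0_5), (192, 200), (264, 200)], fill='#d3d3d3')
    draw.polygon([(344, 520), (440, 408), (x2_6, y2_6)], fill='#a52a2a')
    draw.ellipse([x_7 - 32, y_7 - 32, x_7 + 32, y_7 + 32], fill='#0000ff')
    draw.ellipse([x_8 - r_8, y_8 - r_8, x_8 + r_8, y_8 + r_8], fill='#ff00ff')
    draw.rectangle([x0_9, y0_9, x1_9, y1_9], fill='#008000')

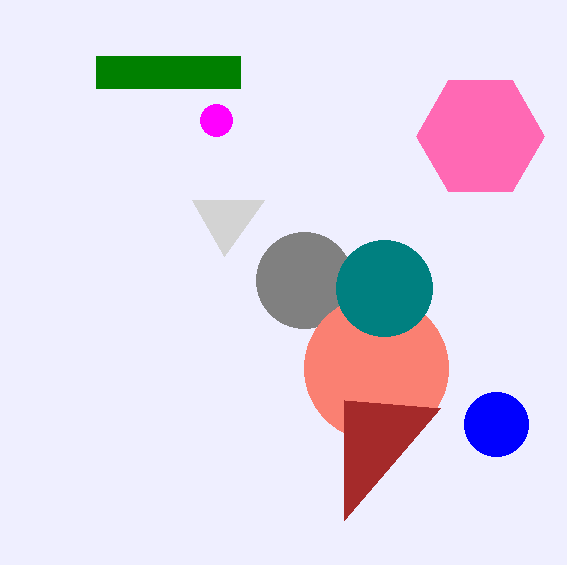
x_1 = 304, y_1 = 280, r_1 = 48, x_2 = 480, y_2 = 136, r_2 = 64, x_3 = 376, y_3 = 368, r_3 = 72, x_4 = 384, y_4 = 288, r_4 = 48, x0_5 = 224, y0_5 = 256, x2_6 = 344, y2_6 = 400, x_7 = 496, y_7 = 424, x_8 = 216, y_8 = 120, r_8 = 16, x0_9 = 96, y0_9 = 56, x1_9 = 240, y1_9 = 88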